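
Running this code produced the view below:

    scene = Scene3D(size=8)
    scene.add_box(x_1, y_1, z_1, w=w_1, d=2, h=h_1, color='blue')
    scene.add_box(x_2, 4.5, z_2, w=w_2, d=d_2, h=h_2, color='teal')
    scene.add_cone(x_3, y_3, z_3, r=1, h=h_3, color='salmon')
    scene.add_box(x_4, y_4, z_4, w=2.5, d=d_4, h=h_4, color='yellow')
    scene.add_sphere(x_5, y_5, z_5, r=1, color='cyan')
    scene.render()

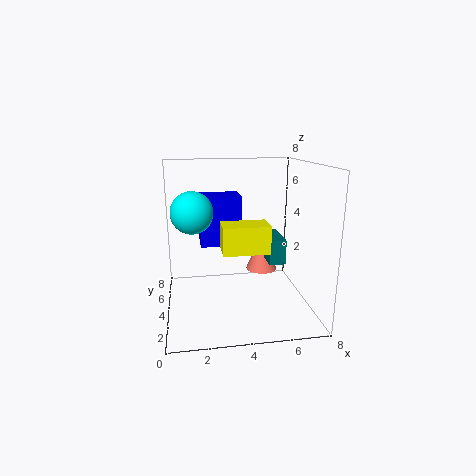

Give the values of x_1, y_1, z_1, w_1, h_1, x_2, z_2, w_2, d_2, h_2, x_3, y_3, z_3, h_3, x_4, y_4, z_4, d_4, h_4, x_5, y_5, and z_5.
x_1 = 2, y_1 = 5.5, z_1 = 3, w_1 = 2.5, h_1 = 3, x_2 = 6, z_2 = 2, w_2 = 1, d_2 = 2.5, h_2 = 1.5, x_3 = 6, y_3 = 6.5, z_3 = 1, h_3 = 2.5, x_4 = 3, y_4 = 2.5, z_4 = 3.5, d_4 = 1.5, h_4 = 1.5, x_5 = 1.5, y_5 = 2, z_5 = 6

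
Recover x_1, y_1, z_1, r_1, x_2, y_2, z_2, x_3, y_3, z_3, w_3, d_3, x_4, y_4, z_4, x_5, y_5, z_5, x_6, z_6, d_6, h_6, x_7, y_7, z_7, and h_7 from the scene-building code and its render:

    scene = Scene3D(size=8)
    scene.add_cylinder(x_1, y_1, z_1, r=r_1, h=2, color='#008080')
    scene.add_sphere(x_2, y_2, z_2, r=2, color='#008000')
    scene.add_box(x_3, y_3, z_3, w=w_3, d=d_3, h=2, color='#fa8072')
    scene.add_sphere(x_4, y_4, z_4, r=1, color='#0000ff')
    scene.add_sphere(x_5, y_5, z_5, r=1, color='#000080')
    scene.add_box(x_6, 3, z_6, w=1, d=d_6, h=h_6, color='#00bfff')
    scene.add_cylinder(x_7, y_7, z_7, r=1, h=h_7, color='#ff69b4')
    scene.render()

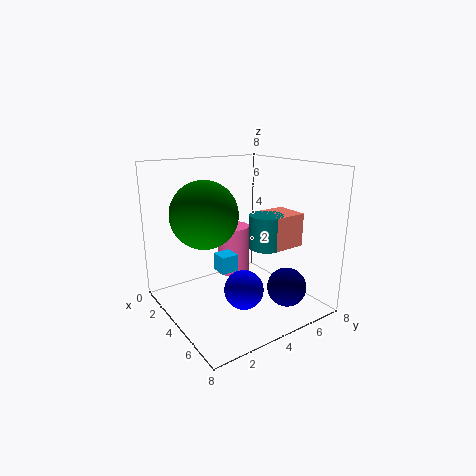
x_1 = 4, y_1 = 6, z_1 = 3, r_1 = 1, x_2 = 2, y_2 = 3, z_2 = 5, x_3 = 3, y_3 = 6, z_3 = 3, w_3 = 2, d_3 = 2, x_4 = 6, y_4 = 3, z_4 = 2, x_5 = 7, y_5 = 5, z_5 = 2, x_6 = 3, z_6 = 2, d_6 = 1, h_6 = 1, x_7 = 2, y_7 = 5, z_7 = 1, h_7 = 3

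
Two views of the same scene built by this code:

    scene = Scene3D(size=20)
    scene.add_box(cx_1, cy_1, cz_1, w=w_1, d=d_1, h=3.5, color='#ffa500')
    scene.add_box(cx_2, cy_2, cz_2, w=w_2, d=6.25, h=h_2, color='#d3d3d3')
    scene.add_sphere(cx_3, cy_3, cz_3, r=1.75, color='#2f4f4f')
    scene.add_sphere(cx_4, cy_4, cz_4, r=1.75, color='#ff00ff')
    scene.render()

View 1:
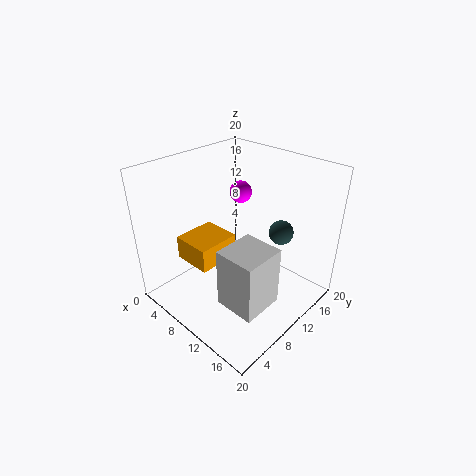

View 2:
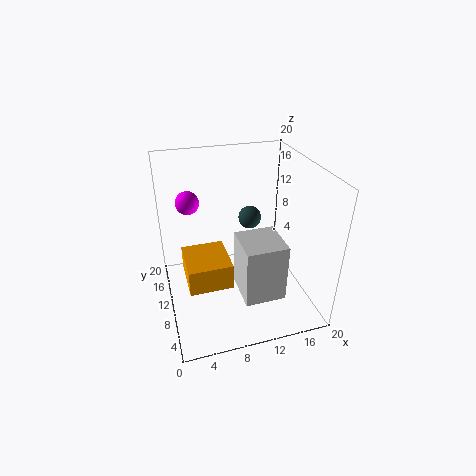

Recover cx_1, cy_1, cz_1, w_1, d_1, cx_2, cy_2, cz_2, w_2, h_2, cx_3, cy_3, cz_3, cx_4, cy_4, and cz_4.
cx_1 = 2.25, cy_1 = 5.25, cz_1 = 5.5, w_1 = 5.75, d_1 = 6.25, cx_2 = 10, cy_2 = 5.75, cz_2 = 1, w_2 = 6, h_2 = 8.75, cx_3 = 13.5, cy_3 = 15.25, cz_3 = 10, cx_4 = 4.25, cy_4 = 16.75, cz_4 = 13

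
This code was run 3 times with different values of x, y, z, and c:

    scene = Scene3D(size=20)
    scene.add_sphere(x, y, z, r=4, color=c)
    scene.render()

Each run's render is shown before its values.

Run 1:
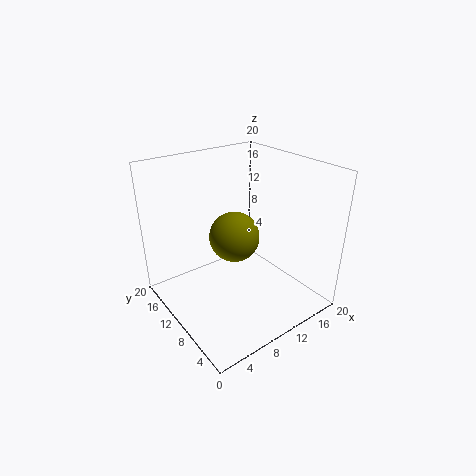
x = 13; y = 15; z = 7; c = 'olive'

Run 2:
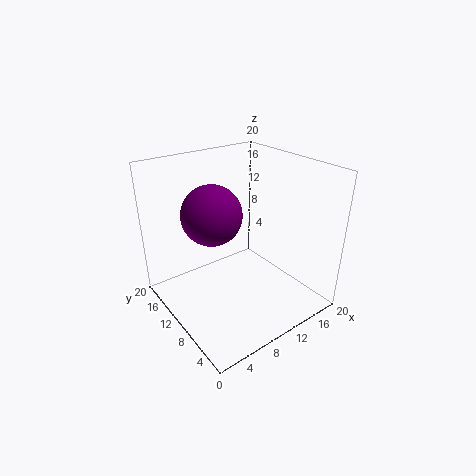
x = 6.5; y = 11; z = 14; c = 'purple'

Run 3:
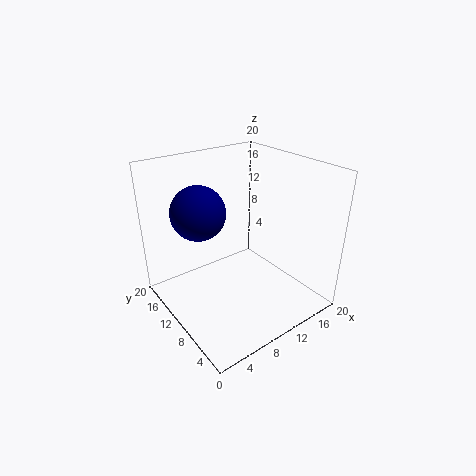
x = 7; y = 15.5; z = 12.5; c = 'navy'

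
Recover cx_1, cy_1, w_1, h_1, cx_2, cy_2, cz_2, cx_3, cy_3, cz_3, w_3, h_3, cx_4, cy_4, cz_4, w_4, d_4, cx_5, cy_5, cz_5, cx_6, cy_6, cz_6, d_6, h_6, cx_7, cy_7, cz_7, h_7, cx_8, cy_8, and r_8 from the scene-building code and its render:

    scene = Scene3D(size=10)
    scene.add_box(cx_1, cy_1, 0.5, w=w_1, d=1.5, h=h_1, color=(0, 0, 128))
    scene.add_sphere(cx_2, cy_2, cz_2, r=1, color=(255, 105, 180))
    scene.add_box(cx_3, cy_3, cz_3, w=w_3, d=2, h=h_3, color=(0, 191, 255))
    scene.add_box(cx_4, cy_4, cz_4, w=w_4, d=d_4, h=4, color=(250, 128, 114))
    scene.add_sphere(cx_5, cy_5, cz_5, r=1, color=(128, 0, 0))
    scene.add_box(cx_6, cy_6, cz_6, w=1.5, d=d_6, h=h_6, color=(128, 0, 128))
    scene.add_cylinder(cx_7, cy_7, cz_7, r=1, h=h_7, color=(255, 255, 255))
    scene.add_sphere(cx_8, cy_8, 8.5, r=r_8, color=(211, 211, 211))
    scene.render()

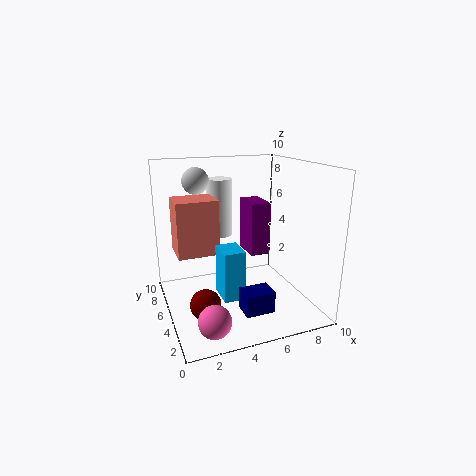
cx_1 = 4.5, cy_1 = 2, w_1 = 2, h_1 = 1.5, cx_2 = 2, cy_2 = 1, cz_2 = 1.5, cx_3 = 3.5, cy_3 = 3.5, cz_3 = 1, w_3 = 1.5, h_3 = 3.5, cx_4 = 1, cy_4 = 6, cz_4 = 3.5, w_4 = 3, d_4 = 2.5, cx_5 = 2, cy_5 = 3, cz_5 = 1.5, cx_6 = 6.5, cy_6 = 6, cz_6 = 3, d_6 = 2.5, h_6 = 4, cx_7 = 5, cy_7 = 9, cz_7 = 4, h_7 = 4.5, cx_8 = 3, cy_8 = 8.5, r_8 = 1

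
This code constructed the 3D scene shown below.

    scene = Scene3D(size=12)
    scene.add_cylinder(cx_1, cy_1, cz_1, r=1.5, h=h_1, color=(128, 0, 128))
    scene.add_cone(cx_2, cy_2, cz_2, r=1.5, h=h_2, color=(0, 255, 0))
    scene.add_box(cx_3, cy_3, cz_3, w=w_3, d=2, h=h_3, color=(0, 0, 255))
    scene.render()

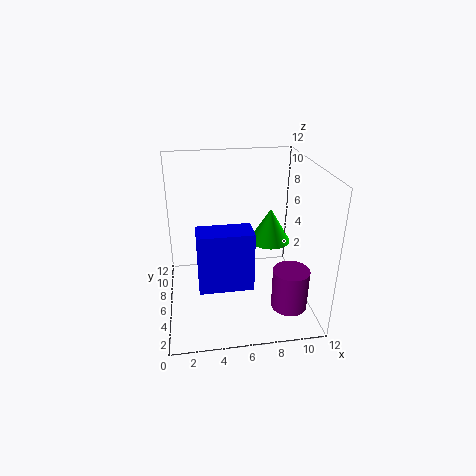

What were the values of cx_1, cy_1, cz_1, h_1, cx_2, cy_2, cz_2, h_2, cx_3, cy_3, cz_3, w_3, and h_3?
cx_1 = 10
cy_1 = 3.5
cz_1 = 0.5
h_1 = 3.5
cx_2 = 8
cy_2 = 3.5
cz_2 = 7
h_2 = 2.5
cx_3 = 2.5
cy_3 = 1.5
cz_3 = 4
w_3 = 4
h_3 = 4.5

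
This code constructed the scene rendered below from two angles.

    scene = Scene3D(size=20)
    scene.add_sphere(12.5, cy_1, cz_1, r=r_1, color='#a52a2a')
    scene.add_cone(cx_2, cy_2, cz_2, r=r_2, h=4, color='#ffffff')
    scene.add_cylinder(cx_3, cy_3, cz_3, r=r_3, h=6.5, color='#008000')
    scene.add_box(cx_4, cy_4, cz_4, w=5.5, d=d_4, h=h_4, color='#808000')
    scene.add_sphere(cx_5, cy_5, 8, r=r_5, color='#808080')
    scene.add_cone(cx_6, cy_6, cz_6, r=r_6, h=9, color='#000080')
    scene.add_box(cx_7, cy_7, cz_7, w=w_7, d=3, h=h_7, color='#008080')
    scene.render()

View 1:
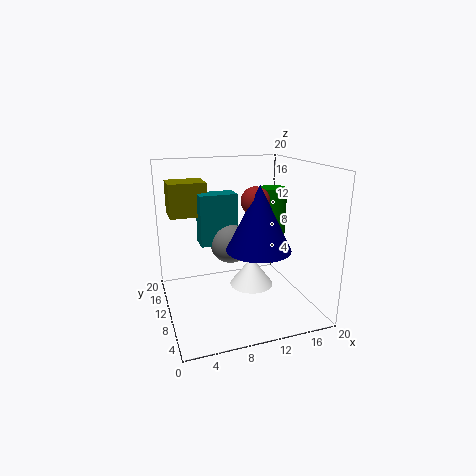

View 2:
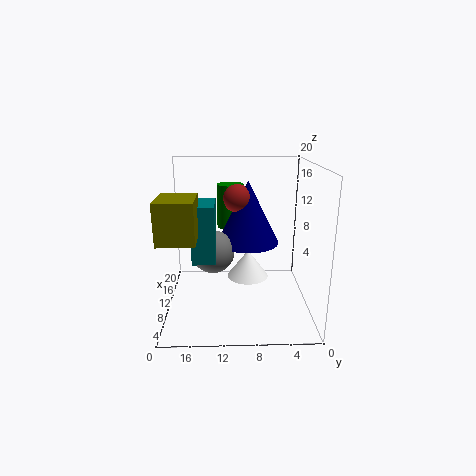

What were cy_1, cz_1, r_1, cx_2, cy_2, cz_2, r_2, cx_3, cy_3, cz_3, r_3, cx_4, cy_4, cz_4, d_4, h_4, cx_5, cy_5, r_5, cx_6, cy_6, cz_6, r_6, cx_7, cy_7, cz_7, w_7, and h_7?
cy_1 = 10; cz_1 = 15; r_1 = 2; cx_2 = 11.5; cy_2 = 8.5; cz_2 = 3.5; r_2 = 3; cx_3 = 15.5; cy_3 = 11; cz_3 = 10; r_3 = 2; cx_4 = 1.5; cy_4 = 15; cz_4 = 12; d_4 = 4.5; h_4 = 5; cx_5 = 10; cy_5 = 13.5; r_5 = 3; cx_6 = 12.5; cy_6 = 8.5; cz_6 = 8.5; r_6 = 4.5; cx_7 = 5.5; cy_7 = 13; cz_7 = 8; w_7 = 5.5; h_7 = 7.5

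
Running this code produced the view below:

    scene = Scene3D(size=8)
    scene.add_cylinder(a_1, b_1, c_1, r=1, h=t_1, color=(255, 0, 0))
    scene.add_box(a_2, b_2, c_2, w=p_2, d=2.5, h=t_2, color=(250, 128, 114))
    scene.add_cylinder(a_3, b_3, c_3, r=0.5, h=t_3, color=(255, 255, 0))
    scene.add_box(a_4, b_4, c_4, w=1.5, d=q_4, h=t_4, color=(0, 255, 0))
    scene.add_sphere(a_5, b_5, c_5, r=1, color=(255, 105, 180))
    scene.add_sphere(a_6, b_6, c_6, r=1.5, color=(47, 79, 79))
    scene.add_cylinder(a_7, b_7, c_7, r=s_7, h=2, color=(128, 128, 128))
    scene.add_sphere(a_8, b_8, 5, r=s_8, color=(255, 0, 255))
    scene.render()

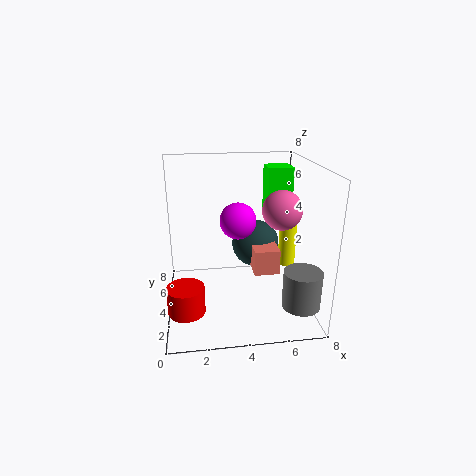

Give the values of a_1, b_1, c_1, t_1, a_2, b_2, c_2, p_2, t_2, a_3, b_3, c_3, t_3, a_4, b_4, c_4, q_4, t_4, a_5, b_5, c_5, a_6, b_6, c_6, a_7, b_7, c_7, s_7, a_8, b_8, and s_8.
a_1 = 1
b_1 = 2.5
c_1 = 0.5
t_1 = 1.5
a_2 = 5
b_2 = 4
c_2 = 1.5
p_2 = 1.5
t_2 = 1.5
a_3 = 7
b_3 = 4.5
c_3 = 2
t_3 = 3
a_4 = 6
b_4 = 5.5
c_4 = 4.5
q_4 = 1.5
t_4 = 3
a_5 = 6
b_5 = 2.5
c_5 = 6
a_6 = 5.5
b_6 = 6.5
c_6 = 2.5
a_7 = 7
b_7 = 1.5
c_7 = 1
s_7 = 1
a_8 = 4
b_8 = 4
s_8 = 1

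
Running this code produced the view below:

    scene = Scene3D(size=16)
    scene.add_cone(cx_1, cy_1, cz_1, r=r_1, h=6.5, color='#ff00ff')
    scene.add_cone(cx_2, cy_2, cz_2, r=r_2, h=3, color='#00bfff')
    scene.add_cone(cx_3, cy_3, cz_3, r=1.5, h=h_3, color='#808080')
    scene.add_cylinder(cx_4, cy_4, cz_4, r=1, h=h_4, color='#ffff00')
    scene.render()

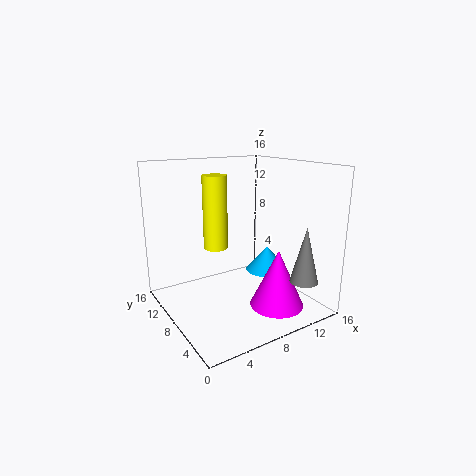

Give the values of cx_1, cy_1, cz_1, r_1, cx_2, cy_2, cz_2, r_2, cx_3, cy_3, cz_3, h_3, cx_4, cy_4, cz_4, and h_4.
cx_1 = 11, cy_1 = 4.5, cz_1 = 0.5, r_1 = 3, cx_2 = 12.5, cy_2 = 8.5, cz_2 = 3, r_2 = 2.5, cx_3 = 12.5, cy_3 = 2, cz_3 = 4, h_3 = 6, cx_4 = 2, cy_4 = 2, cz_4 = 10, h_4 = 6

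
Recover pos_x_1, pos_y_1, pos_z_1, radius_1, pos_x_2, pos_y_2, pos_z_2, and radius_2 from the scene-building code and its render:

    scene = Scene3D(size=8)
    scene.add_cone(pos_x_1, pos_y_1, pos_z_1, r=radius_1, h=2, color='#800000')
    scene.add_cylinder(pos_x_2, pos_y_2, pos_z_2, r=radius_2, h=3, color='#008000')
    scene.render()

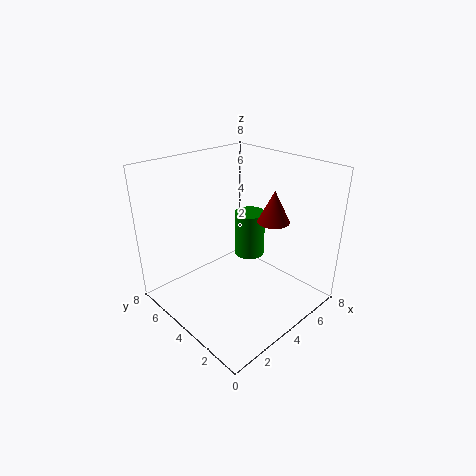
pos_x_1 = 7, pos_y_1 = 4, pos_z_1 = 4, radius_1 = 1, pos_x_2 = 7, pos_y_2 = 6, pos_z_2 = 1, radius_2 = 1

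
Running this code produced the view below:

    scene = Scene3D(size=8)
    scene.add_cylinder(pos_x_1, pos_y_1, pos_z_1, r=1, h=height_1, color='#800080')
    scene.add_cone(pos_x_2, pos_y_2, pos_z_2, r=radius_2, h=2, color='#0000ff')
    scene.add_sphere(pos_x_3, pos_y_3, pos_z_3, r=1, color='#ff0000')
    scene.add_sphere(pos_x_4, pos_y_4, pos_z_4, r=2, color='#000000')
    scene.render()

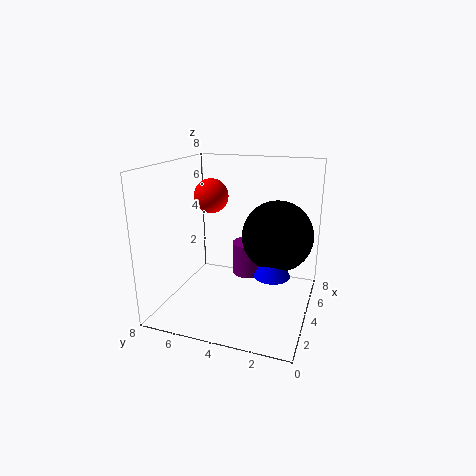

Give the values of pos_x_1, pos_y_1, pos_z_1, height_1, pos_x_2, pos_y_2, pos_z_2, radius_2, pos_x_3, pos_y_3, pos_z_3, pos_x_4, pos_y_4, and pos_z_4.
pos_x_1 = 6, pos_y_1 = 4, pos_z_1 = 1, height_1 = 2, pos_x_2 = 4, pos_y_2 = 2, pos_z_2 = 2, radius_2 = 1, pos_x_3 = 5, pos_y_3 = 6, pos_z_3 = 6, pos_x_4 = 5, pos_y_4 = 2, pos_z_4 = 4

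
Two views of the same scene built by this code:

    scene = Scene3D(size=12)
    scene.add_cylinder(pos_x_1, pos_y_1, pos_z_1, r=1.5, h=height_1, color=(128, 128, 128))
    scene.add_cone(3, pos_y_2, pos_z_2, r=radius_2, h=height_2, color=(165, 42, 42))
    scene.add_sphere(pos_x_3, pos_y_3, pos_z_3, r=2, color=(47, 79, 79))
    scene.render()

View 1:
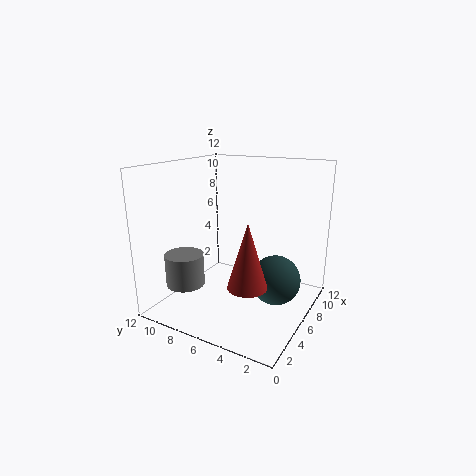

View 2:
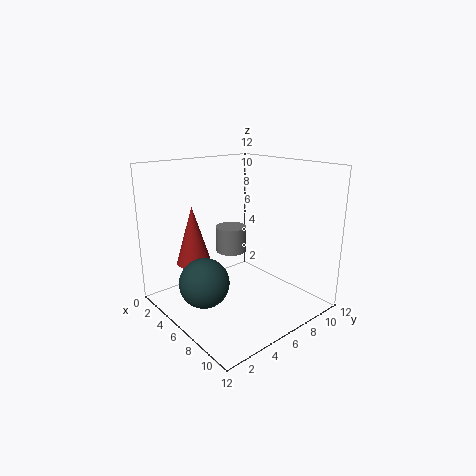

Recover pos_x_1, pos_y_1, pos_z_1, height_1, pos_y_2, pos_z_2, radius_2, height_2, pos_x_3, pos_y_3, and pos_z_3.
pos_x_1 = 2, pos_y_1 = 8.5, pos_z_1 = 3, height_1 = 2.5, pos_y_2 = 3.5, pos_z_2 = 3.5, radius_2 = 1.5, height_2 = 5, pos_x_3 = 6, pos_y_3 = 2.5, pos_z_3 = 3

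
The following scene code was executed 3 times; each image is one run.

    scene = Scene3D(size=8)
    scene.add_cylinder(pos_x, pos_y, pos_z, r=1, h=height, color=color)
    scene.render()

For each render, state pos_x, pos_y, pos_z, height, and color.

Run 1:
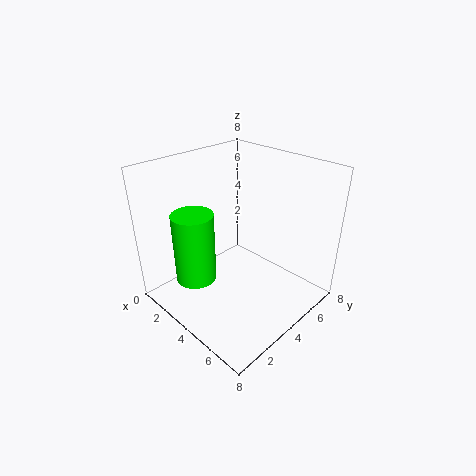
pos_x = 4, pos_y = 1, pos_z = 3, height = 3.5, color = 'lime'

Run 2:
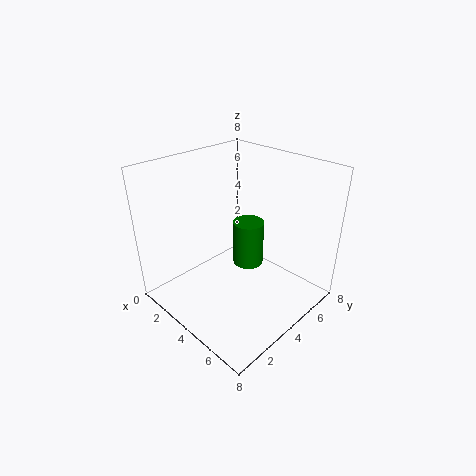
pos_x = 2.5, pos_y = 6.5, pos_z = 0.5, height = 3, color = 'green'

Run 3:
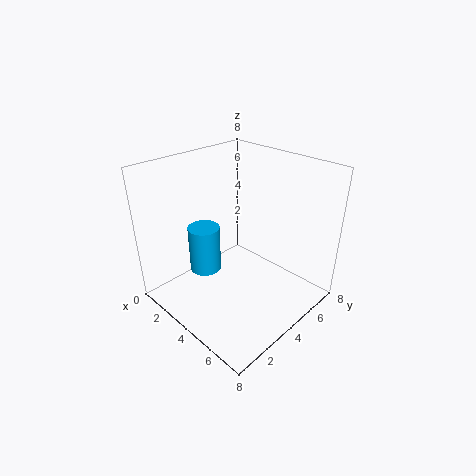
pos_x = 1, pos_y = 4, pos_z = 0.5, height = 3, color = 'deepskyblue'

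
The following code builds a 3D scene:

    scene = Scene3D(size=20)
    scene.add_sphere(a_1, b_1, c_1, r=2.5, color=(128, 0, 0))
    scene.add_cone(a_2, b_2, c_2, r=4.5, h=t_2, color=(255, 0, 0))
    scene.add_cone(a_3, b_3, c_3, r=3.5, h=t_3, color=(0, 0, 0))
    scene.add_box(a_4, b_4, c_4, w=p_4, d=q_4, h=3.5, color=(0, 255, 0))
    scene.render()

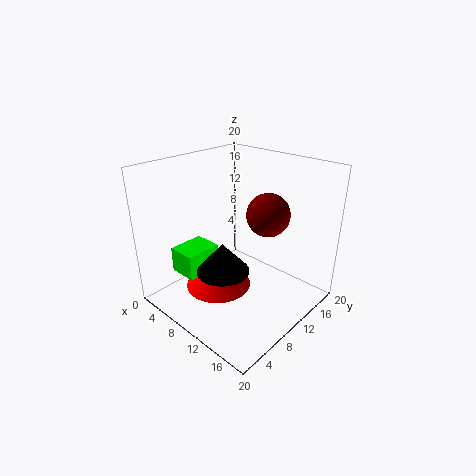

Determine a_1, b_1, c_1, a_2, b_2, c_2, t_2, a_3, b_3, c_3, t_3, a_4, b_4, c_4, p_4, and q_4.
a_1 = 16.5, b_1 = 8, c_1 = 16, a_2 = 9, b_2 = 7, c_2 = 3.5, t_2 = 4, a_3 = 11, b_3 = 6, c_3 = 7, t_3 = 4, a_4 = 4, b_4 = 3, c_4 = 5.5, p_4 = 4, q_4 = 5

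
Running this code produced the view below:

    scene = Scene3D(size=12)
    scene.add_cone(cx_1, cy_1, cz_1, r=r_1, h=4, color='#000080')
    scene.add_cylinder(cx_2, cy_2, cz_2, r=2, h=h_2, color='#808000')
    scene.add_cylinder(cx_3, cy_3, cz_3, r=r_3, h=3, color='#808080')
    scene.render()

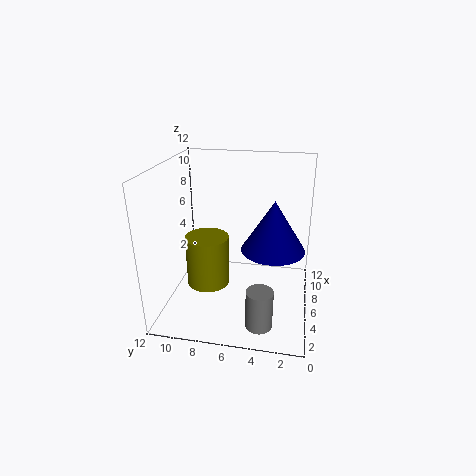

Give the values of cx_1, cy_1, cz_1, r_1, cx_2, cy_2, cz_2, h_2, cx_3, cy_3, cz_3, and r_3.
cx_1 = 5
cy_1 = 3
cz_1 = 5.75
r_1 = 2.5
cx_2 = 7.75
cy_2 = 9.25
cz_2 = 0.25
h_2 = 4.75
cx_3 = 1.25
cy_3 = 3.5
cz_3 = 1.25
r_3 = 1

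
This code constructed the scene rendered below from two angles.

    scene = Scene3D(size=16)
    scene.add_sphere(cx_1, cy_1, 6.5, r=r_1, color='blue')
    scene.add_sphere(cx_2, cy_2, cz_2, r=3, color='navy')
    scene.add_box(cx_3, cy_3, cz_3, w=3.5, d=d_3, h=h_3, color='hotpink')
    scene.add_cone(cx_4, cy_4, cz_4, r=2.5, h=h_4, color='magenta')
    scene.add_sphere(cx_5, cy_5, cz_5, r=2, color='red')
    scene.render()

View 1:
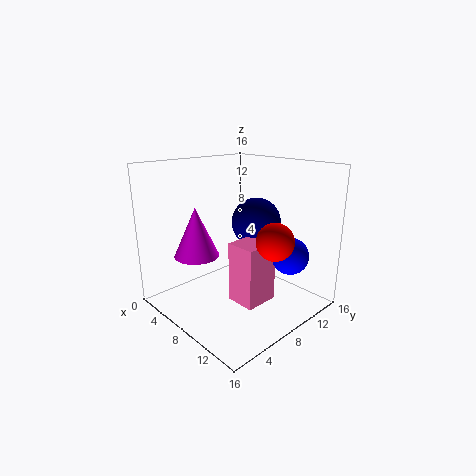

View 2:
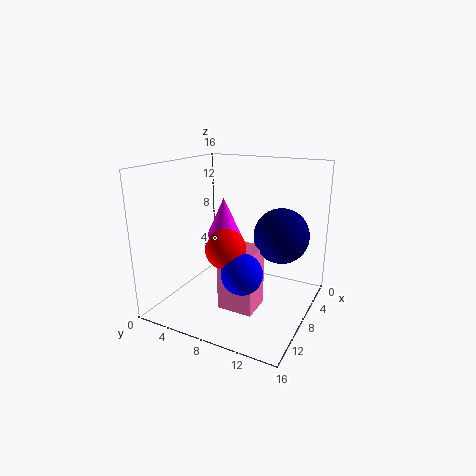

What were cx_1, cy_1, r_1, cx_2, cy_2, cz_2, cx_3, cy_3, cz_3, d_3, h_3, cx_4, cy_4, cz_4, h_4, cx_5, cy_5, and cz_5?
cx_1 = 13
cy_1 = 11
r_1 = 2
cx_2 = 6.5
cy_2 = 12.5
cz_2 = 8.5
cx_3 = 7.5
cy_3 = 7
cz_3 = 0.5
d_3 = 4
h_3 = 7
cx_4 = 5
cy_4 = 4.5
cz_4 = 6
h_4 = 5.5
cx_5 = 12.5
cy_5 = 9
cz_5 = 8.5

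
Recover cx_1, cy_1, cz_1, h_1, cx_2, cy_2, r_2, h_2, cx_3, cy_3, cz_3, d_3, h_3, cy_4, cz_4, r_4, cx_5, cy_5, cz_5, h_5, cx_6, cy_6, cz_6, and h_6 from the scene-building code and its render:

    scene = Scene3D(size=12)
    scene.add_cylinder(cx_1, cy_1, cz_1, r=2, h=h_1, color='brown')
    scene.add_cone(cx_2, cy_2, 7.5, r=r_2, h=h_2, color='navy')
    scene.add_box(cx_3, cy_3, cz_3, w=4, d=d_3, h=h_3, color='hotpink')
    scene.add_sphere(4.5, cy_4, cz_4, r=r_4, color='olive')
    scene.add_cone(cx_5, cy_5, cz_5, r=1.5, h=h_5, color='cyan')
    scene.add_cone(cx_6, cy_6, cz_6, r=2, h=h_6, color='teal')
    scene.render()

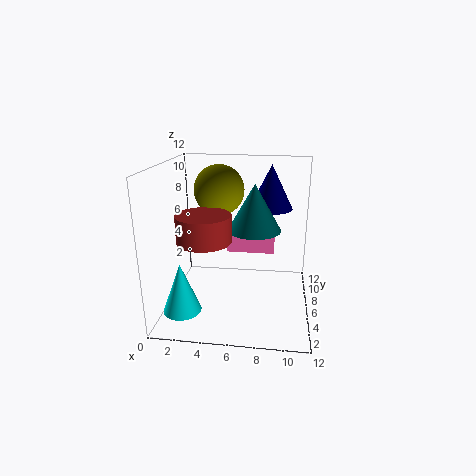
cx_1 = 4
cy_1 = 2.5
cz_1 = 7
h_1 = 2
cx_2 = 8.5
cy_2 = 10
r_2 = 2
h_2 = 4
cx_3 = 5
cy_3 = 6.5
cz_3 = 4.5
d_3 = 2.5
h_3 = 2
cy_4 = 6
cz_4 = 10
r_4 = 2
cx_5 = 2
cy_5 = 2.5
cz_5 = 1
h_5 = 4
cx_6 = 7.5
cy_6 = 4
cz_6 = 7.5
h_6 = 3.5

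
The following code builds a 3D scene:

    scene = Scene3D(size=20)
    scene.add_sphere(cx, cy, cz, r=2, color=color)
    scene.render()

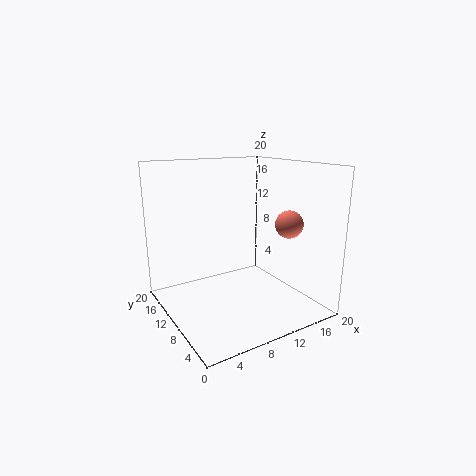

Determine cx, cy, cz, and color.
cx = 17; cy = 7.5; cz = 11.5; color = 'salmon'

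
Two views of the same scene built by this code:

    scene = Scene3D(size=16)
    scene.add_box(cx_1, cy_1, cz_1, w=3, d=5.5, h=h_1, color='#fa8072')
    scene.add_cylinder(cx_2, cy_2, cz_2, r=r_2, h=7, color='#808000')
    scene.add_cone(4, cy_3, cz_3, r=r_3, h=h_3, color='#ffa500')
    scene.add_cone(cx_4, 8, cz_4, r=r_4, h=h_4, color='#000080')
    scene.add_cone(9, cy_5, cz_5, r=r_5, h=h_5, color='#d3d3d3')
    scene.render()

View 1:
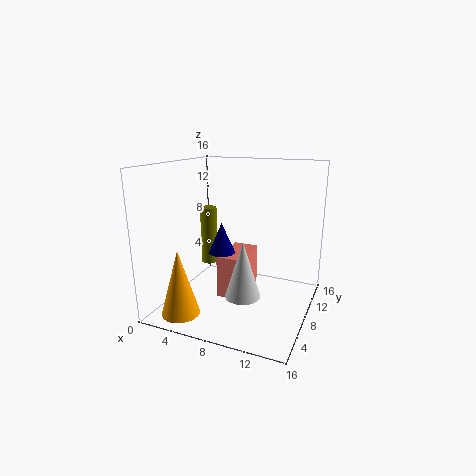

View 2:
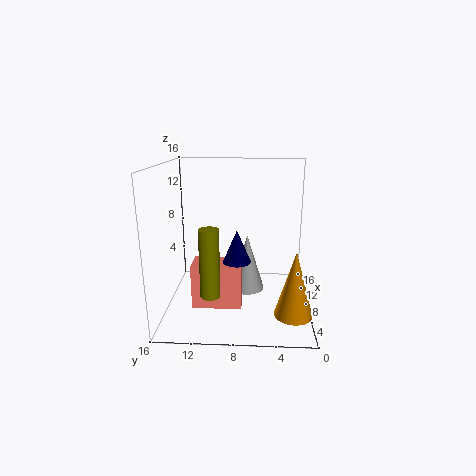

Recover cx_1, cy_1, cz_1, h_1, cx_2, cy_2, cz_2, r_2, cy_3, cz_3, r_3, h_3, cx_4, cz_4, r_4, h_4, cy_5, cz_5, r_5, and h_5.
cx_1 = 5.5
cy_1 = 7.5
cz_1 = 0.5
h_1 = 5
cx_2 = 3
cy_2 = 10.5
cz_2 = 3.5
r_2 = 1
cy_3 = 2
cz_3 = 1
r_3 = 2
h_3 = 7
cx_4 = 6
cz_4 = 6
r_4 = 1.5
h_4 = 3.5
cy_5 = 7
cz_5 = 1.5
r_5 = 2
h_5 = 6.5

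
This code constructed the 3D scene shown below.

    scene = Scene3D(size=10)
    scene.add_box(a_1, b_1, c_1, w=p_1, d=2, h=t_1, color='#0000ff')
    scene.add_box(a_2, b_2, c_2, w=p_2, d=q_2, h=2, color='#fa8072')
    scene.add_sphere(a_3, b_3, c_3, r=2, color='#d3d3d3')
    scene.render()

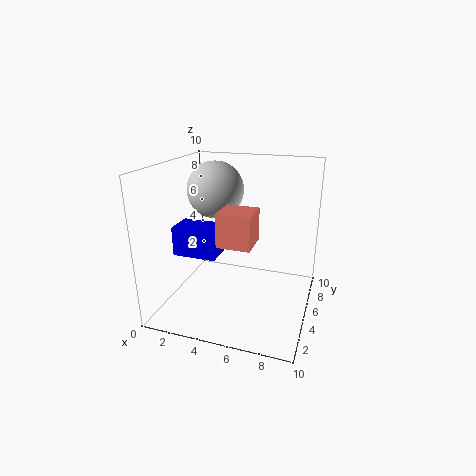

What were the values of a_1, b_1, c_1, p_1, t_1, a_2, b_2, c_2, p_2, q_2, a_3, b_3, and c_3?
a_1 = 1
b_1 = 3
c_1 = 4
p_1 = 3
t_1 = 2
a_2 = 5
b_2 = 1
c_2 = 6
p_2 = 2
q_2 = 2
a_3 = 3
b_3 = 6
c_3 = 8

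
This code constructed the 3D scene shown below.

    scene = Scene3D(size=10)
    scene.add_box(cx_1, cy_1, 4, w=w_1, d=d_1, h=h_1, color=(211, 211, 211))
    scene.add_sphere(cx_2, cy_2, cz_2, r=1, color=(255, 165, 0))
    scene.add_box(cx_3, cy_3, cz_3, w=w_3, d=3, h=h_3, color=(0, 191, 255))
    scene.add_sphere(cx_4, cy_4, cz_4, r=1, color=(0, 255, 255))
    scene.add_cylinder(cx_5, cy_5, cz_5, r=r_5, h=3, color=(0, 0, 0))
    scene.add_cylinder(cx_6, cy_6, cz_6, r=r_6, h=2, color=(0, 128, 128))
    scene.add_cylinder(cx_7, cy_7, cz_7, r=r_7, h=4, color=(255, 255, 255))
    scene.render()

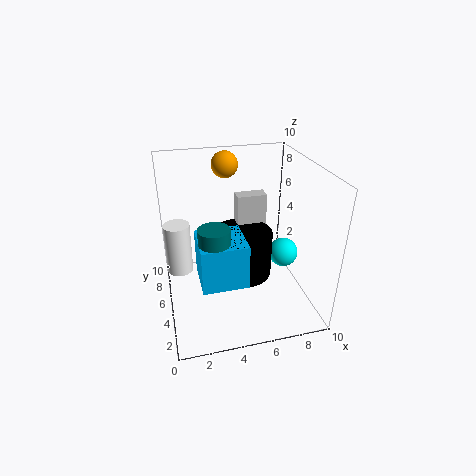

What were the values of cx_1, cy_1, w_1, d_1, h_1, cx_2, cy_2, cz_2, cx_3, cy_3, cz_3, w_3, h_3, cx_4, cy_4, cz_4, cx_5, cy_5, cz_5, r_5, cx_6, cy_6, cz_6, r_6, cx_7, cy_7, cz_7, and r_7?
cx_1 = 5, cy_1 = 5, w_1 = 2, d_1 = 1, h_1 = 4, cx_2 = 5, cy_2 = 9, cz_2 = 9, cx_3 = 2, cy_3 = 2, cz_3 = 3, w_3 = 3, h_3 = 3, cx_4 = 8, cy_4 = 4, cz_4 = 4, cx_5 = 5, cy_5 = 4, cz_5 = 3, r_5 = 2, cx_6 = 3, cy_6 = 3, cz_6 = 5, r_6 = 1, cx_7 = 1, cy_7 = 8, cz_7 = 1, r_7 = 1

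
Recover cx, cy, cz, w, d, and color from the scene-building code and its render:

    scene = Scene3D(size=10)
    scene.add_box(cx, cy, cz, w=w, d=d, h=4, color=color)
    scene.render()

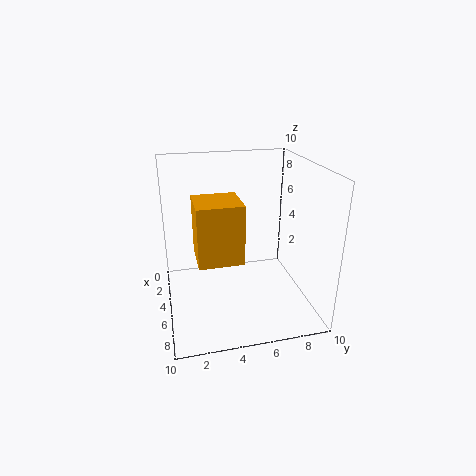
cx = 4; cy = 2; cz = 4; w = 3; d = 3; color = 'orange'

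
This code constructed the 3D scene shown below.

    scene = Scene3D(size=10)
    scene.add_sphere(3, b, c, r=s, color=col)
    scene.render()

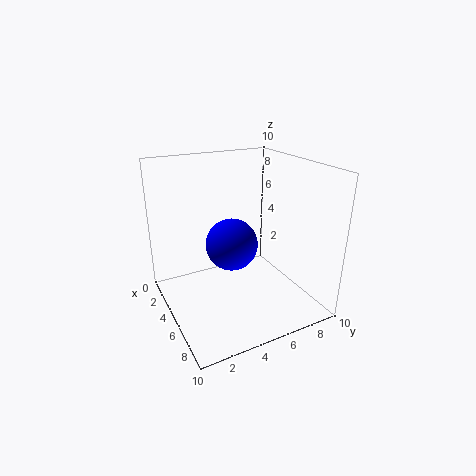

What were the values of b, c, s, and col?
b = 5.5
c = 3.5
s = 2
col = 'blue'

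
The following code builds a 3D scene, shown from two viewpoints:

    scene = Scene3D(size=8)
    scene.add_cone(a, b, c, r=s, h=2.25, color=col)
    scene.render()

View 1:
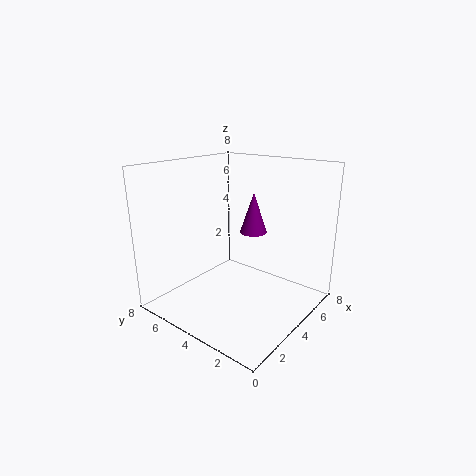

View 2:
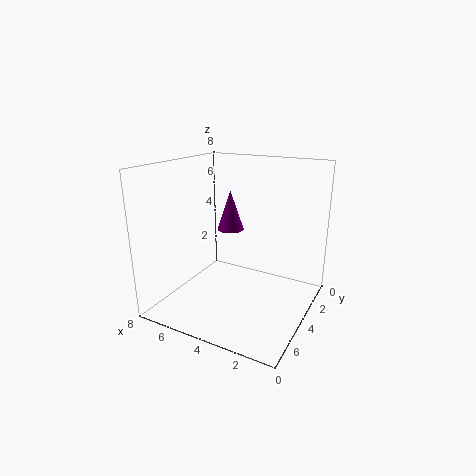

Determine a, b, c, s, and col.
a = 4.75; b = 3.5; c = 4.25; s = 0.75; col = 'purple'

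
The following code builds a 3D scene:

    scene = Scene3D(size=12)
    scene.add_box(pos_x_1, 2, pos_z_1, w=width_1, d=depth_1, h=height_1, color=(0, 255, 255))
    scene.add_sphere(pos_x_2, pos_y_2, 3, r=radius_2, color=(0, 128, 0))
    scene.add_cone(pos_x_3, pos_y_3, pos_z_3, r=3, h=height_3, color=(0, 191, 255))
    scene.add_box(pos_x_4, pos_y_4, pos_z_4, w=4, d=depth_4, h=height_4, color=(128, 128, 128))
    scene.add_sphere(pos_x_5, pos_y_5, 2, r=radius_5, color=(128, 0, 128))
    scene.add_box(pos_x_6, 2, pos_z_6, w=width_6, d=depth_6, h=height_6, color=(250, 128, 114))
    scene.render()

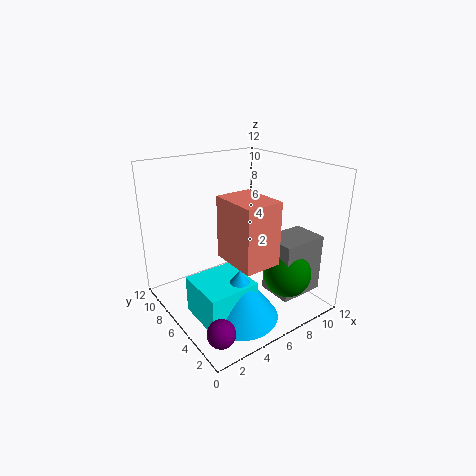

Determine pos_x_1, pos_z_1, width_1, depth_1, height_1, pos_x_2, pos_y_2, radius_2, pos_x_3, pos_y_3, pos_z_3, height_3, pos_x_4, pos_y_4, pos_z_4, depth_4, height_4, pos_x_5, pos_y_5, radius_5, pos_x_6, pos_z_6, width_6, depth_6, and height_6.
pos_x_1 = 1; pos_z_1 = 1; width_1 = 4; depth_1 = 4; height_1 = 3; pos_x_2 = 9; pos_y_2 = 3; radius_2 = 2; pos_x_3 = 4; pos_y_3 = 3; pos_z_3 = 1; height_3 = 4; pos_x_4 = 8; pos_y_4 = 2; pos_z_4 = 1; depth_4 = 3; height_4 = 5; pos_x_5 = 1; pos_y_5 = 1; radius_5 = 1; pos_x_6 = 4; pos_z_6 = 5; width_6 = 3; depth_6 = 4; height_6 = 5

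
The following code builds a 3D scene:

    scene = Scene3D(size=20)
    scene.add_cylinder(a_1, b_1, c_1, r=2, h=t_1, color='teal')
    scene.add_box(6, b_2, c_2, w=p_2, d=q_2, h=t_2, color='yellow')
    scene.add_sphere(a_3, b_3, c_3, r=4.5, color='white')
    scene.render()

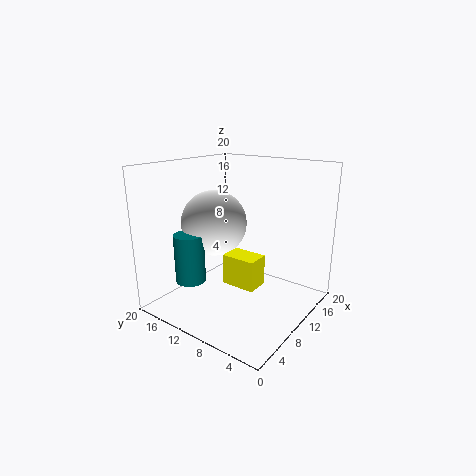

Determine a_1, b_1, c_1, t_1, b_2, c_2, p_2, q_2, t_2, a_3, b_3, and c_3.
a_1 = 4
b_1 = 13.5
c_1 = 5
t_1 = 6.5
b_2 = 5
c_2 = 5
p_2 = 3
q_2 = 4.5
t_2 = 4
a_3 = 8.5
b_3 = 13
c_3 = 12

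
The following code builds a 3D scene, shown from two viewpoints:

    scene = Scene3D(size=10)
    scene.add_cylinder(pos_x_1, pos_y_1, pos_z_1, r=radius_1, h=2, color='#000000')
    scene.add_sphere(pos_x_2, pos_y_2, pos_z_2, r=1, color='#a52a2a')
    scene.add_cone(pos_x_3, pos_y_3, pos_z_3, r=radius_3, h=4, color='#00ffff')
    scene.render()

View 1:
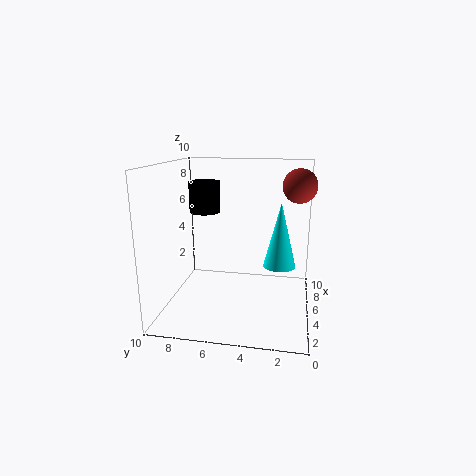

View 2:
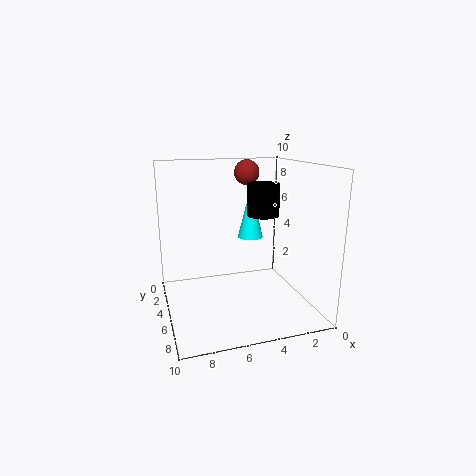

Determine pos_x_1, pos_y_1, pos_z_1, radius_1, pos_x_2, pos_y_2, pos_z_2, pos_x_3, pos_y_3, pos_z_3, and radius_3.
pos_x_1 = 4
pos_y_1 = 7
pos_z_1 = 7
radius_1 = 1
pos_x_2 = 3
pos_y_2 = 1
pos_z_2 = 9
pos_x_3 = 3
pos_y_3 = 2
pos_z_3 = 4
radius_3 = 1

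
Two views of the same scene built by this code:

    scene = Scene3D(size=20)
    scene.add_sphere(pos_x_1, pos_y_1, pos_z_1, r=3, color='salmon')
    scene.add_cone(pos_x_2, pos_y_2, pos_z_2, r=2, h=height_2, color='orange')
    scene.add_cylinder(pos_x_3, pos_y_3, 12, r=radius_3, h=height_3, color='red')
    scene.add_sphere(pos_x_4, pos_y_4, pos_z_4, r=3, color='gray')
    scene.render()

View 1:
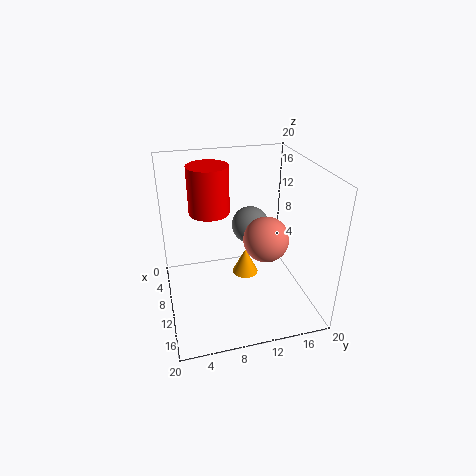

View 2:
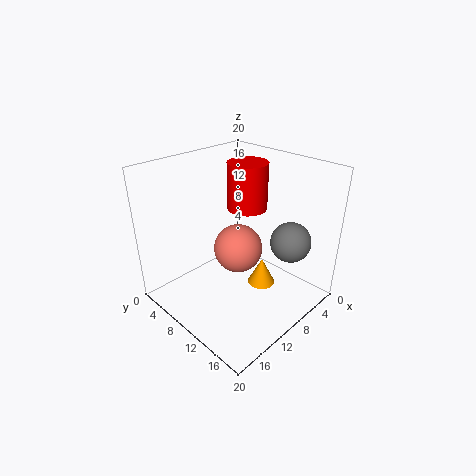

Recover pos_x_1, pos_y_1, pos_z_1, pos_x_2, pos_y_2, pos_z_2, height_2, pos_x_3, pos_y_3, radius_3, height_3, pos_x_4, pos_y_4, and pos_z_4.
pos_x_1 = 13
pos_y_1 = 13
pos_z_1 = 11
pos_x_2 = 7
pos_y_2 = 12
pos_z_2 = 2
height_2 = 4
pos_x_3 = 5
pos_y_3 = 7
radius_3 = 3
height_3 = 7
pos_x_4 = 3
pos_y_4 = 14
pos_z_4 = 8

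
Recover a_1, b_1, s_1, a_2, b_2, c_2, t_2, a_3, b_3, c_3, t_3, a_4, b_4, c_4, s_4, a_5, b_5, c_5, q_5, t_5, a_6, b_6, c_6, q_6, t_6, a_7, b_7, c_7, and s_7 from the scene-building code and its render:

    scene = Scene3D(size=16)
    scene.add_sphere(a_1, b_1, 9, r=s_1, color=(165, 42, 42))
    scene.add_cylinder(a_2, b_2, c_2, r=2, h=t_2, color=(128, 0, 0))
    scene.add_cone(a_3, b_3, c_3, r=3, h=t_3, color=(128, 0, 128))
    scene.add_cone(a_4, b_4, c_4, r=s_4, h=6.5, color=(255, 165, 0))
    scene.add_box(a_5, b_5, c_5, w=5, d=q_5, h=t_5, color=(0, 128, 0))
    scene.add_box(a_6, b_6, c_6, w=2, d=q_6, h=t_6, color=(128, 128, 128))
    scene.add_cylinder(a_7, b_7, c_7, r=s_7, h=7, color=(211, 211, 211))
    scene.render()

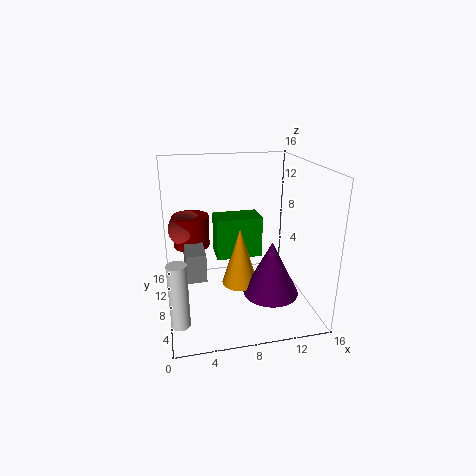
a_1 = 2.5
b_1 = 9.5
s_1 = 2
a_2 = 3
b_2 = 9.5
c_2 = 7
t_2 = 3.5
a_3 = 11
b_3 = 5
c_3 = 2.5
t_3 = 6
a_4 = 8
b_4 = 7
c_4 = 3
s_4 = 2
a_5 = 5.5
b_5 = 7
c_5 = 6
q_5 = 3
t_5 = 4.5
a_6 = 2
b_6 = 4.5
c_6 = 5
q_6 = 5.5
t_6 = 3
a_7 = 1
b_7 = 4
c_7 = 0.5
s_7 = 1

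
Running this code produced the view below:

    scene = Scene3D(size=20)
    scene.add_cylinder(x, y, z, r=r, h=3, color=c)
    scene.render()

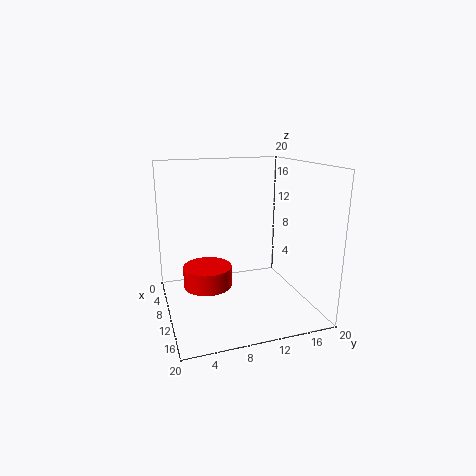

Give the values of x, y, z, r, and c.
x = 8
y = 6
z = 2.5
r = 3.5
c = 'red'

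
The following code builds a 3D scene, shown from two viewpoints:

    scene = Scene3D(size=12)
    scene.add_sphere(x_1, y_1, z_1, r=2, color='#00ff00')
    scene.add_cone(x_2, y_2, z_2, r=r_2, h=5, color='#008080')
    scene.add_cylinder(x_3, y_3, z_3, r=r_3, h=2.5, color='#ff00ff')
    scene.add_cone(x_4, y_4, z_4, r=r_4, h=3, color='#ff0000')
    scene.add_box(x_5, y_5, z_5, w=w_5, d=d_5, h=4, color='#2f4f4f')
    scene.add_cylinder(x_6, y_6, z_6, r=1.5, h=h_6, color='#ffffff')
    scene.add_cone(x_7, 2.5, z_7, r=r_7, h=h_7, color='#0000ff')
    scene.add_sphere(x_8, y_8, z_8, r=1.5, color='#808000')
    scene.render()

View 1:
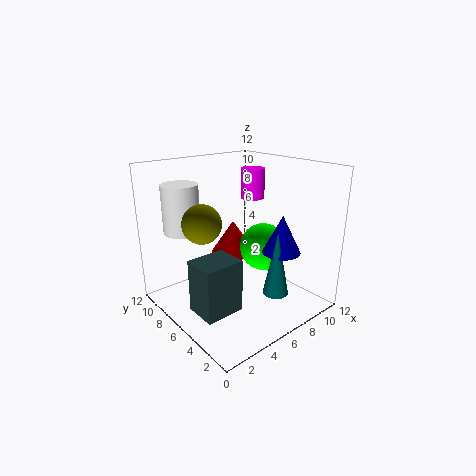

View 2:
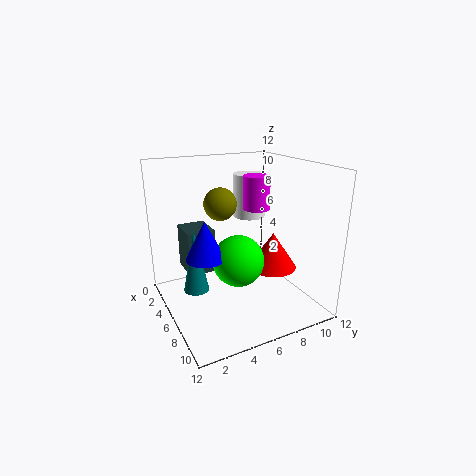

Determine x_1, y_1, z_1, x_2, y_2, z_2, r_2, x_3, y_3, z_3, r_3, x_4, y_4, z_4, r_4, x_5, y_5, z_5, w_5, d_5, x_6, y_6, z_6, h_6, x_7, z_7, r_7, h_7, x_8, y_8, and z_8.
x_1 = 8; y_1 = 5; z_1 = 5; x_2 = 6.5; y_2 = 2; z_2 = 2.5; r_2 = 1; x_3 = 8; y_3 = 6.5; z_3 = 9; r_3 = 1; x_4 = 7.5; y_4 = 8.5; z_4 = 3.5; r_4 = 2; x_5 = 0.5; y_5 = 2.5; z_5 = 2; w_5 = 3; d_5 = 2.5; x_6 = 2.5; y_6 = 9; z_6 = 6.5; h_6 = 4; x_7 = 7.5; z_7 = 5.5; r_7 = 1.5; h_7 = 3; x_8 = 2.5; y_8 = 6; z_8 = 8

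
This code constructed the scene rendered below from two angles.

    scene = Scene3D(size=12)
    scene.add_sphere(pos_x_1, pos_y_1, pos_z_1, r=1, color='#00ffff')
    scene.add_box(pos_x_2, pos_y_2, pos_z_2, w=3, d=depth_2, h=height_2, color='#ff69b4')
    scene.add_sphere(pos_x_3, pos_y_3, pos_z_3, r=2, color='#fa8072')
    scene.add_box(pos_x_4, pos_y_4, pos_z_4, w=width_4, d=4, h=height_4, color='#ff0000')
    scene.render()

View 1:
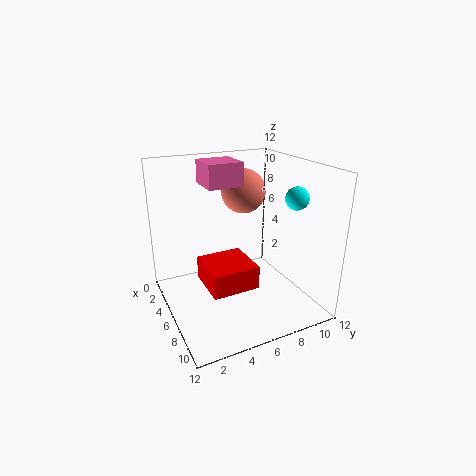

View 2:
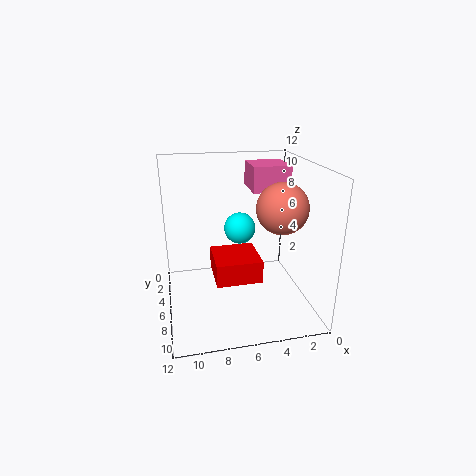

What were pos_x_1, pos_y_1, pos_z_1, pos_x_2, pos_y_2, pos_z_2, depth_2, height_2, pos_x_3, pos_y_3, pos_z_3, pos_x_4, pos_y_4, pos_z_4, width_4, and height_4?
pos_x_1 = 7, pos_y_1 = 11, pos_z_1 = 9, pos_x_2 = 2, pos_y_2 = 4, pos_z_2 = 10, depth_2 = 3, height_2 = 2, pos_x_3 = 3, pos_y_3 = 8, pos_z_3 = 9, pos_x_4 = 4, pos_y_4 = 3, pos_z_4 = 2, width_4 = 4, height_4 = 2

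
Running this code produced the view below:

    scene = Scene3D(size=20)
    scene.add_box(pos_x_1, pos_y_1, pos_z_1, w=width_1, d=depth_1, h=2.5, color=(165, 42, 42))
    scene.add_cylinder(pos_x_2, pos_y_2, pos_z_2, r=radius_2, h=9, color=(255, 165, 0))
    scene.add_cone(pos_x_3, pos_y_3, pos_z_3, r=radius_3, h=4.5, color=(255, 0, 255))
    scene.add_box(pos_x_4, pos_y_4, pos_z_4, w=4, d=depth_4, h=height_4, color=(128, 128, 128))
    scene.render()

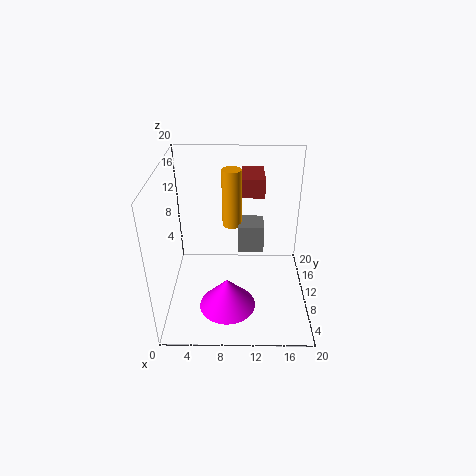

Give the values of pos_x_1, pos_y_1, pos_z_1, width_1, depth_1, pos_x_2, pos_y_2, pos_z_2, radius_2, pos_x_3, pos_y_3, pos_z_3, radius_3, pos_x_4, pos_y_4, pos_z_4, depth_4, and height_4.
pos_x_1 = 10.5
pos_y_1 = 10
pos_z_1 = 16
width_1 = 3
depth_1 = 5
pos_x_2 = 9
pos_y_2 = 16.5
pos_z_2 = 8.5
radius_2 = 1.5
pos_x_3 = 8.5
pos_y_3 = 7
pos_z_3 = 0.5
radius_3 = 4
pos_x_4 = 10
pos_y_4 = 14.5
pos_z_4 = 4.5
depth_4 = 4
height_4 = 4.5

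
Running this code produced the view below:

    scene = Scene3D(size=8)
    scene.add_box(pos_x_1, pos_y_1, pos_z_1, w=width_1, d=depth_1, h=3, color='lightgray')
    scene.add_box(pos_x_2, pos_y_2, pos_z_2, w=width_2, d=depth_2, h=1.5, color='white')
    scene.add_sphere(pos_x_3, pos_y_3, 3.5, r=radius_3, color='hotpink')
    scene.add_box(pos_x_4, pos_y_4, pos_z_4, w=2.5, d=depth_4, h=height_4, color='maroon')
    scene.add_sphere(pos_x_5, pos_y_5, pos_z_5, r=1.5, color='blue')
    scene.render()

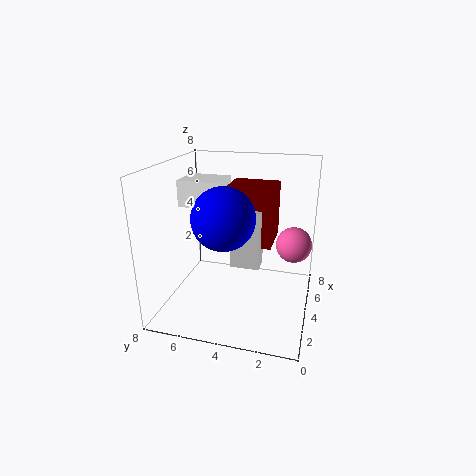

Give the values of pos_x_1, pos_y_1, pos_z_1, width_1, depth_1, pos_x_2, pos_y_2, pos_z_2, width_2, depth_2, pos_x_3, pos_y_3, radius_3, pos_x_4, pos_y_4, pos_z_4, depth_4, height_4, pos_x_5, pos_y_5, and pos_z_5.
pos_x_1 = 2.5; pos_y_1 = 2.5; pos_z_1 = 3; width_1 = 1; depth_1 = 1.5; pos_x_2 = 4; pos_y_2 = 5; pos_z_2 = 5.5; width_2 = 2; depth_2 = 2.5; pos_x_3 = 5; pos_y_3 = 1; radius_3 = 1; pos_x_4 = 3; pos_y_4 = 2; pos_z_4 = 4; depth_4 = 2.5; height_4 = 3; pos_x_5 = 1.5; pos_y_5 = 4; pos_z_5 = 6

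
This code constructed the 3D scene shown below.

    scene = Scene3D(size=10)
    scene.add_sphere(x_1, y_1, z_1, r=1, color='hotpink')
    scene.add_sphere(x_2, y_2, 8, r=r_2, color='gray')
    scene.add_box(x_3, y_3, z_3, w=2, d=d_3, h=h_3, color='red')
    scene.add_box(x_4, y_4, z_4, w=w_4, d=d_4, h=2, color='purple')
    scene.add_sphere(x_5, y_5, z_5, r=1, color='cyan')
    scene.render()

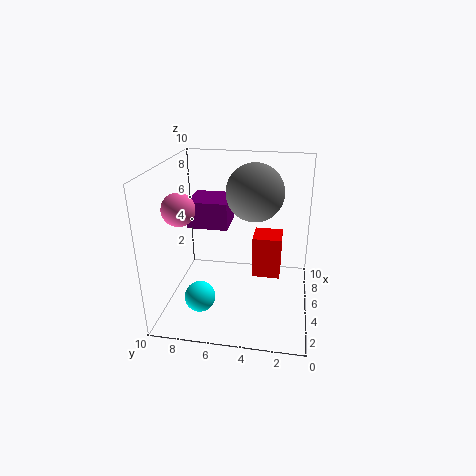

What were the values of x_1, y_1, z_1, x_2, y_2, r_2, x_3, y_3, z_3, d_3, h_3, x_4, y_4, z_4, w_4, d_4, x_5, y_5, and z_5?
x_1 = 2; y_1 = 8; z_1 = 8; x_2 = 6; y_2 = 4; r_2 = 2; x_3 = 5; y_3 = 2; z_3 = 2; d_3 = 2; h_3 = 3; x_4 = 6; y_4 = 6; z_4 = 5; w_4 = 3; d_4 = 3; x_5 = 2; y_5 = 7; z_5 = 2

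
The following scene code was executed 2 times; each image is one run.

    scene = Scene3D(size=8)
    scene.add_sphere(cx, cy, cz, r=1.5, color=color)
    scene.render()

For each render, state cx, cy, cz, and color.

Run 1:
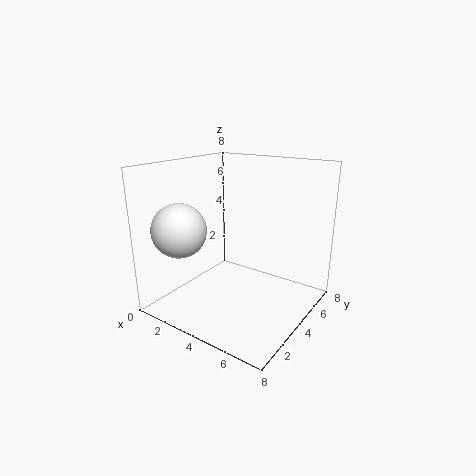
cx = 1.5, cy = 2, cz = 4.5, color = 'white'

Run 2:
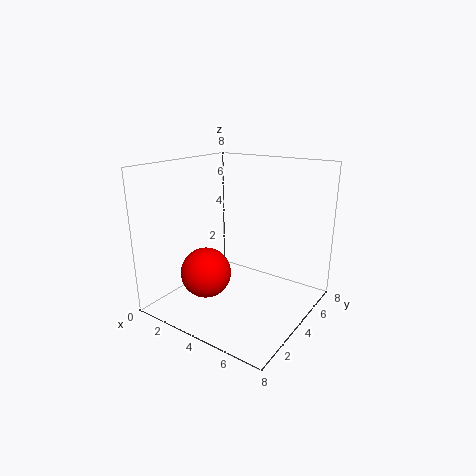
cx = 2, cy = 3.5, cz = 1.5, color = 'red'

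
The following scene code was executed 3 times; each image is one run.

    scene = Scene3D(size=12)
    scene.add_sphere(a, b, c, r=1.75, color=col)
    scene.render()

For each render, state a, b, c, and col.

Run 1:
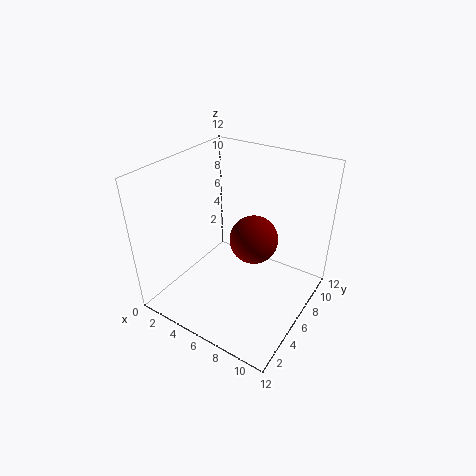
a = 8.5
b = 4.25
c = 7.75
col = 'maroon'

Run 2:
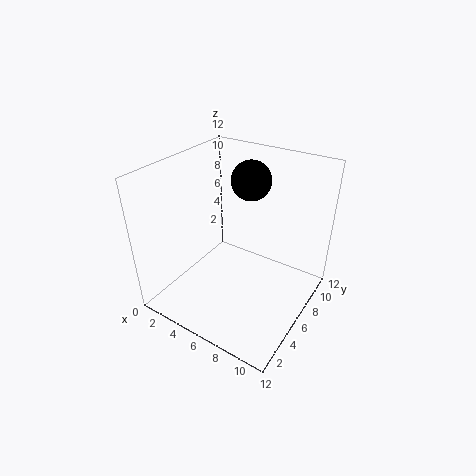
a = 5.25
b = 9.25
c = 9.75
col = 'black'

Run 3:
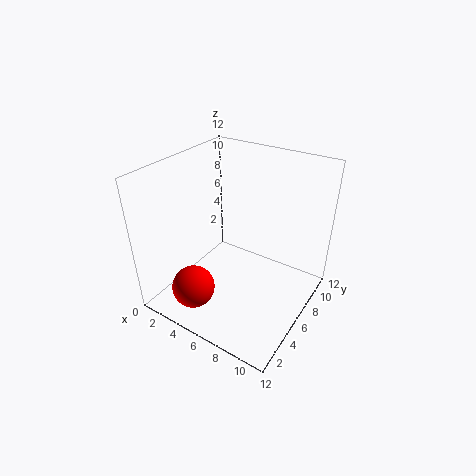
a = 4
b = 2.25
c = 2.5
col = 'red'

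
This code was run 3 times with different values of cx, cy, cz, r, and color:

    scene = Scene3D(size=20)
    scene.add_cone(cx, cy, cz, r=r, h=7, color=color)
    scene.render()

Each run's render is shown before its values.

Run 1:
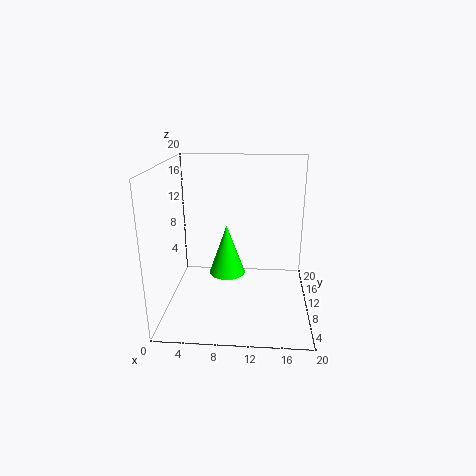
cx = 8.5, cy = 9.5, cz = 5, r = 2.5, color = 'lime'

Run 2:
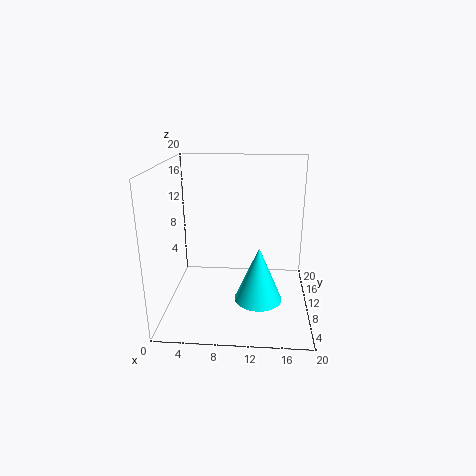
cx = 13, cy = 4.5, cz = 4, r = 3, color = 'cyan'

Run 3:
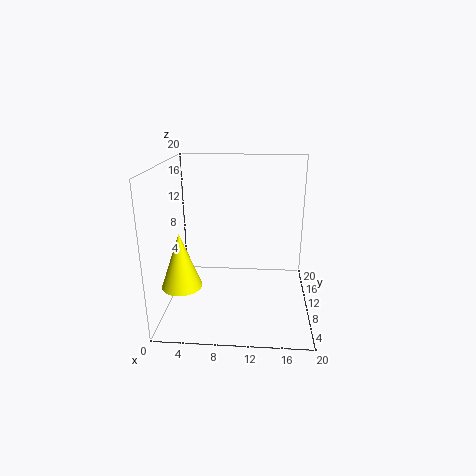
cx = 3.5, cy = 3.5, cz = 6, r = 2.5, color = 'yellow'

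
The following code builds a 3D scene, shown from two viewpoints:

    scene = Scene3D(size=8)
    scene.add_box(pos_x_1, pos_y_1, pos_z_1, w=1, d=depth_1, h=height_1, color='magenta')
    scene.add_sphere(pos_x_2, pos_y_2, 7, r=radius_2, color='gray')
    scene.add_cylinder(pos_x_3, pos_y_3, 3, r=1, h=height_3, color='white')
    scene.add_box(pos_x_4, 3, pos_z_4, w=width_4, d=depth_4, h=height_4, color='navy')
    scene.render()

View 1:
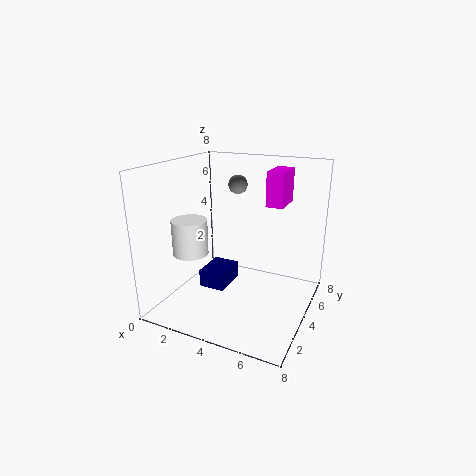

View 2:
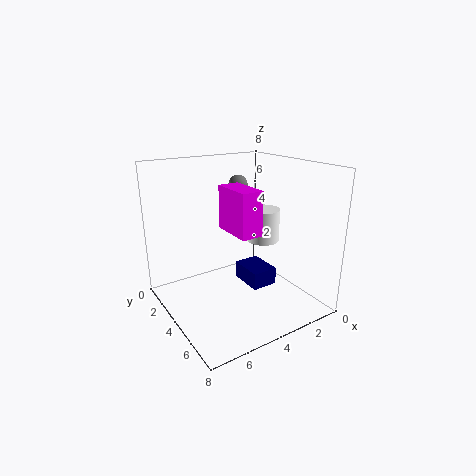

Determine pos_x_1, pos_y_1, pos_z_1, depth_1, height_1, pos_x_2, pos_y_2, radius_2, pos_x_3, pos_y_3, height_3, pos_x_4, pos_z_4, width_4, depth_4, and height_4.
pos_x_1 = 5; pos_y_1 = 5.5; pos_z_1 = 5.5; depth_1 = 2; height_1 = 2; pos_x_2 = 4; pos_y_2 = 4; radius_2 = 0.5; pos_x_3 = 1.5; pos_y_3 = 3; height_3 = 2; pos_x_4 = 2; pos_z_4 = 1; width_4 = 1.5; depth_4 = 2; height_4 = 1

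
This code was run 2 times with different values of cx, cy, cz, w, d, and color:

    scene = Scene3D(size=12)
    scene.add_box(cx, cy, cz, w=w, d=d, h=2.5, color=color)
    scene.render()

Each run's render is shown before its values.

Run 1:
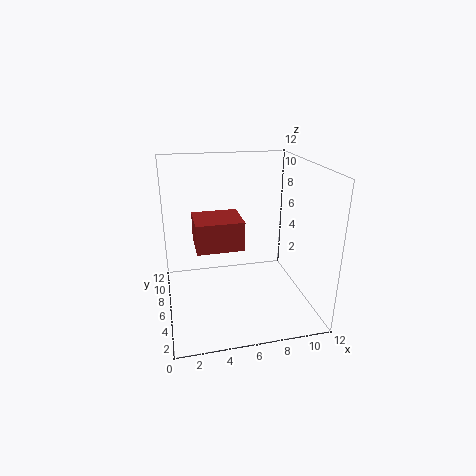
cx = 2.5; cy = 5.5; cz = 5; w = 4; d = 3.5; color = 'brown'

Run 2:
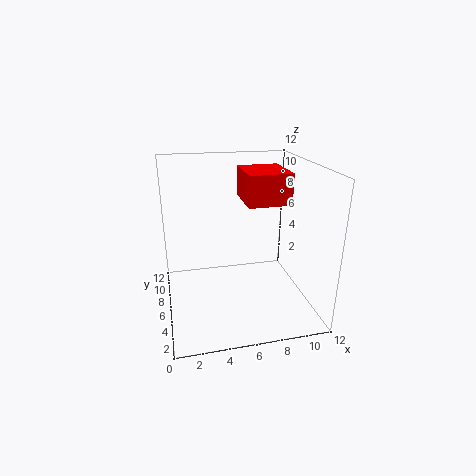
cx = 6.5; cy = 4.5; cz = 9; w = 3.5; d = 4; color = 'red'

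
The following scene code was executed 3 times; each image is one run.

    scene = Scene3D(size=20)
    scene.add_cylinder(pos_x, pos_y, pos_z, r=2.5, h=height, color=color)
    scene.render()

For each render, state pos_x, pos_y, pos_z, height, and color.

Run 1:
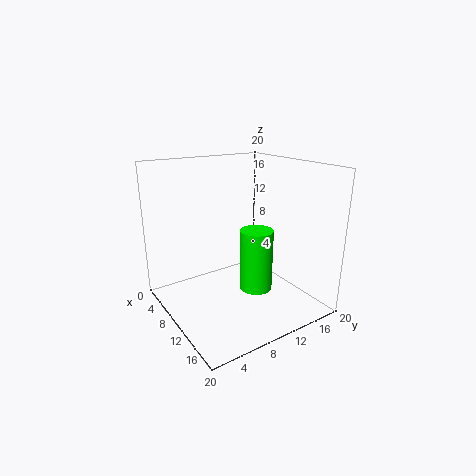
pos_x = 9, pos_y = 14, pos_z = 0.5, height = 9.5, color = 'lime'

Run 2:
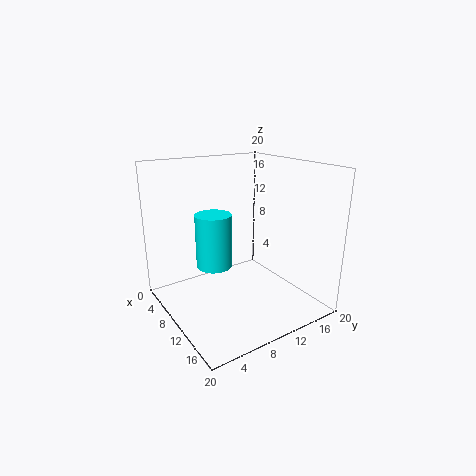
pos_x = 8.5, pos_y = 7, pos_z = 6, height = 7.5, color = 'cyan'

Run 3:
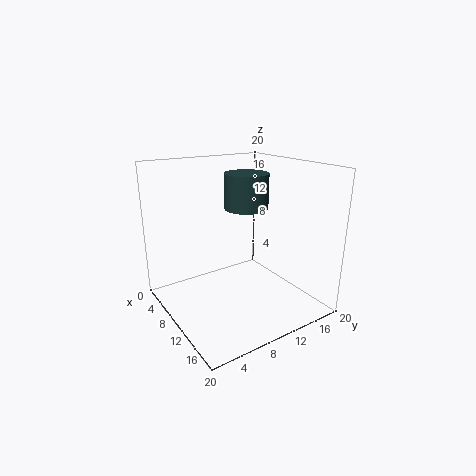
pos_x = 15.5, pos_y = 7.5, pos_z = 16, height = 4, color = 'darkslategray'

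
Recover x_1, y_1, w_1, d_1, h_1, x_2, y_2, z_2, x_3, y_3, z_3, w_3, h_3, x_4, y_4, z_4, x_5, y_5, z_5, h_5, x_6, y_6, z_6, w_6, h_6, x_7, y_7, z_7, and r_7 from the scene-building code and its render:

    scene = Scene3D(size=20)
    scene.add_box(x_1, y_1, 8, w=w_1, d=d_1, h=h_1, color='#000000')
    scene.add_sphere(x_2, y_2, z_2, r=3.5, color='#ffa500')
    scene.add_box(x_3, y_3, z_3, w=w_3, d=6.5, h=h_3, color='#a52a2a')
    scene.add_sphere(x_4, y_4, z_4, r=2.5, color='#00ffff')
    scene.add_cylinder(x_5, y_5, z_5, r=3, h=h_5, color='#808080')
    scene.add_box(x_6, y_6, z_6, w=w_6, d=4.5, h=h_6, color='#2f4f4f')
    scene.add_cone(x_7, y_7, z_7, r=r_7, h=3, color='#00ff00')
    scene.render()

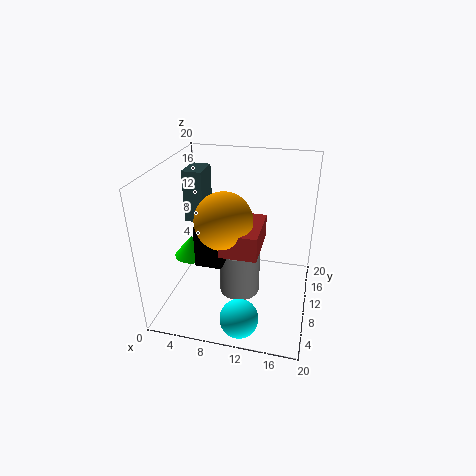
x_1 = 5.5, y_1 = 5, w_1 = 3.5, d_1 = 4, h_1 = 5.5, x_2 = 9.5, y_2 = 5, z_2 = 15, x_3 = 9.5, y_3 = 2.5, z_3 = 11.5, w_3 = 4.5, h_3 = 3, x_4 = 12, y_4 = 2.5, z_4 = 2.5, x_5 = 10, y_5 = 11, z_5 = 0.5, h_5 = 7, x_6 = 0.5, y_6 = 14, z_6 = 9.5, w_6 = 3, h_6 = 8, x_7 = 3.5, y_7 = 9, z_7 = 7, r_7 = 2.5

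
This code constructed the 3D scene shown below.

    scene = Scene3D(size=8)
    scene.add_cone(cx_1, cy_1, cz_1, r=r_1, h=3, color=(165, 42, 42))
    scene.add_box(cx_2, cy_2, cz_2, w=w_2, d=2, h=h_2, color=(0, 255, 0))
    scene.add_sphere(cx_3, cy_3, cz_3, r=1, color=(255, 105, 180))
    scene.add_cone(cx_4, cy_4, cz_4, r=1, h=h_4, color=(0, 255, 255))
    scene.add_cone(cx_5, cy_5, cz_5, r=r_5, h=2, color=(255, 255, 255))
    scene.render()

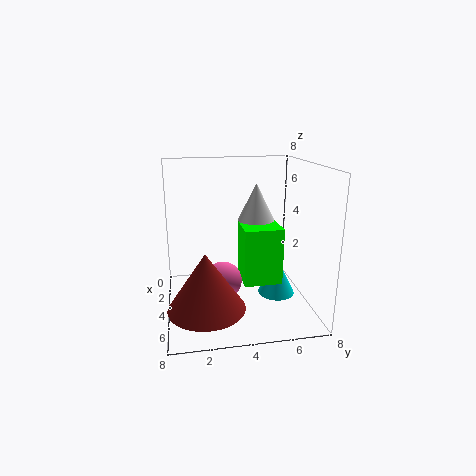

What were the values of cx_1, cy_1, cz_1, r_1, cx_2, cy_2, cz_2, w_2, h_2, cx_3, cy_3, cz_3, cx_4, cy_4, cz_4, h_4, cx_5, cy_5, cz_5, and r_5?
cx_1 = 6; cy_1 = 2; cz_1 = 1; r_1 = 2; cx_2 = 4; cy_2 = 4; cz_2 = 2; w_2 = 2; h_2 = 3; cx_3 = 5; cy_3 = 3; cz_3 = 2; cx_4 = 5; cy_4 = 6; cz_4 = 1; h_4 = 2; cx_5 = 4; cy_5 = 5; cz_5 = 5; r_5 = 1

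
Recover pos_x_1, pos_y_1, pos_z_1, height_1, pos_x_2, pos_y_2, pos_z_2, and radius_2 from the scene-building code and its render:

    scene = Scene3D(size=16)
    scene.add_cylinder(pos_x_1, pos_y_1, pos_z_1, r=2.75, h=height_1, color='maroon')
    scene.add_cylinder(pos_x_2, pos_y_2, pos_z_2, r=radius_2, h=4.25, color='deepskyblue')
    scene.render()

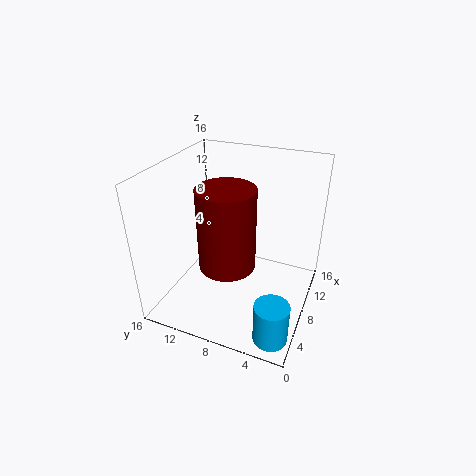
pos_x_1 = 3.5; pos_y_1 = 7.25; pos_z_1 = 7.75; height_1 = 8; pos_x_2 = 2; pos_y_2 = 2; pos_z_2 = 1; radius_2 = 1.75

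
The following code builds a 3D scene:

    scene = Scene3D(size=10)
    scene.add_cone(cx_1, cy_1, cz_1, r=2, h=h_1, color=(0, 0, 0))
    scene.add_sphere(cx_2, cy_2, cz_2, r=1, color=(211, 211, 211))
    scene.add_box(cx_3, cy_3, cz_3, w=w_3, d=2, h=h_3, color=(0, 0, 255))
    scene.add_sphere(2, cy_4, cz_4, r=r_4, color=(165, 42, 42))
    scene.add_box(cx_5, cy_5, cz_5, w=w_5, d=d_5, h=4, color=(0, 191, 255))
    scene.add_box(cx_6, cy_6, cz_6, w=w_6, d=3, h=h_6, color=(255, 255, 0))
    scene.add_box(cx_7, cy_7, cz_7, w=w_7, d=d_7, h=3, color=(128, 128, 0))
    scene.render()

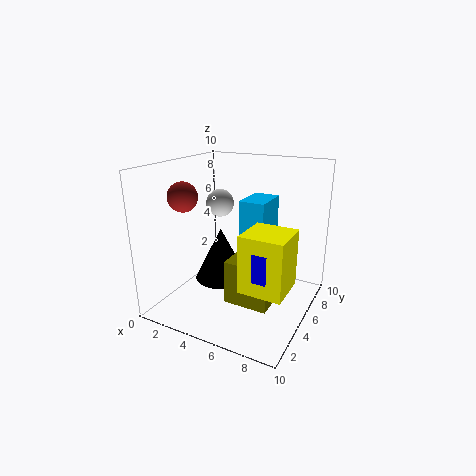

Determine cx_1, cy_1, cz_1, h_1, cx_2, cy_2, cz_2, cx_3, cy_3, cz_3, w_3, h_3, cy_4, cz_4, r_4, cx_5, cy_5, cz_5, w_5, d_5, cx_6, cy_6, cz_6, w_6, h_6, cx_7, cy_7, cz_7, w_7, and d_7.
cx_1 = 3; cy_1 = 6; cz_1 = 1; h_1 = 4; cx_2 = 3; cy_2 = 6; cz_2 = 7; cx_3 = 7; cy_3 = 3; cz_3 = 3; w_3 = 1; h_3 = 2; cy_4 = 3; cz_4 = 8; r_4 = 1; cx_5 = 4; cy_5 = 7; cz_5 = 3; w_5 = 2; d_5 = 3; cx_6 = 6; cy_6 = 3; cz_6 = 2; w_6 = 3; h_6 = 4; cx_7 = 5; cy_7 = 3; cz_7 = 1; w_7 = 3; d_7 = 2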